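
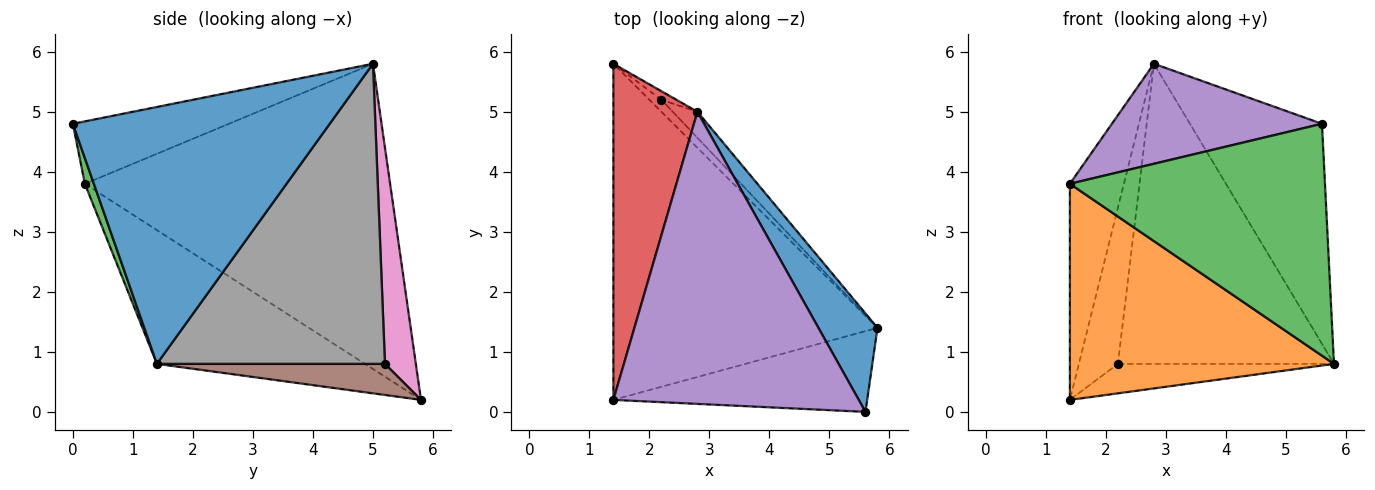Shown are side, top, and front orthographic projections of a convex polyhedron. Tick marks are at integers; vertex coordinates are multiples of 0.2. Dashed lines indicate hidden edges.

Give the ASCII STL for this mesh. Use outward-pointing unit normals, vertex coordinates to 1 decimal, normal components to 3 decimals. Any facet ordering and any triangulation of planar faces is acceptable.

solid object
 facet normal 0.871 0.448 0.200
  outer loop
   vertex 2.8 5.0 5.8
   vertex 5.6 0.0 4.8
   vertex 5.8 1.4 0.8
  endloop
 endfacet
 facet normal -0.392 -0.497 -0.774
  outer loop
   vertex 1.4 0.2 3.8
   vertex 1.4 5.8 0.2
   vertex 5.8 1.4 0.8
  endloop
 endfacet
 facet normal 0.033 -0.944 -0.329
  outer loop
   vertex 1.4 0.2 3.8
   vertex 5.8 1.4 0.8
   vertex 5.6 0.0 4.8
  endloop
 endfacet
 facet normal -0.950 0.168 0.262
  outer loop
   vertex 1.4 0.2 3.8
   vertex 2.8 5.0 5.8
   vertex 1.4 5.8 0.2
  endloop
 endfacet
 facet normal -0.234 -0.315 0.920
  outer loop
   vertex 1.4 0.2 3.8
   vertex 5.6 0.0 4.8
   vertex 2.8 5.0 5.8
  endloop
 endfacet
 facet normal 0.699 0.662 -0.270
  outer loop
   vertex 2.2 5.2 0.8
   vertex 5.8 1.4 0.8
   vertex 1.4 5.8 0.2
  endloop
 endfacet
 facet normal 0.620 0.783 -0.043
  outer loop
   vertex 2.2 5.2 0.8
   vertex 1.4 5.8 0.2
   vertex 2.8 5.0 5.8
  endloop
 endfacet
 facet normal 0.725 0.687 -0.059
  outer loop
   vertex 2.2 5.2 0.8
   vertex 2.8 5.0 5.8
   vertex 5.8 1.4 0.8
  endloop
 endfacet
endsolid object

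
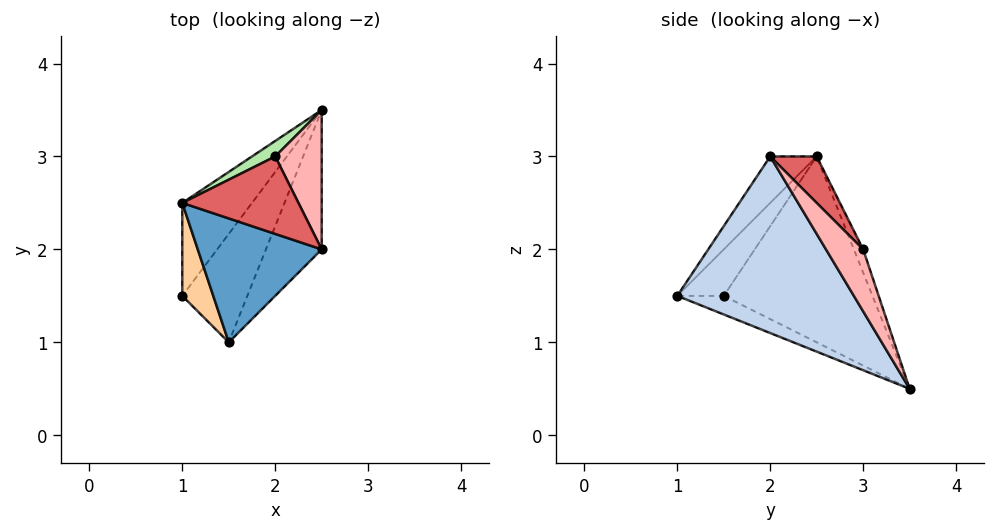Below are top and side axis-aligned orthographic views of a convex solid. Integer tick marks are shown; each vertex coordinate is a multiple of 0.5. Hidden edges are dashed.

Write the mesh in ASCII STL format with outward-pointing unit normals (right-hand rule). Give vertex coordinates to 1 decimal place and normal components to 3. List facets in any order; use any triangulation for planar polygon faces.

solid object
 facet normal -0.242 -0.725 0.645
  outer loop
   vertex 2.5 2.0 3.0
   vertex 1.0 2.5 3.0
   vertex 1.5 1.0 1.5
  endloop
 endfacet
 facet normal 0.852 -0.449 -0.269
  outer loop
   vertex 2.5 2.0 3.0
   vertex 1.5 1.0 1.5
   vertex 2.5 3.5 0.5
  endloop
 endfacet
 facet normal -0.828 0.466 -0.311
  outer loop
   vertex 1.0 1.5 1.5
   vertex 1.0 2.5 3.0
   vertex 2.5 3.5 0.5
  endloop
 endfacet
 facet normal -0.640 -0.640 0.426
  outer loop
   vertex 1.0 1.5 1.5
   vertex 1.5 1.0 1.5
   vertex 1.0 2.5 3.0
  endloop
 endfacet
 facet normal -0.265 -0.265 -0.927
  outer loop
   vertex 1.0 1.5 1.5
   vertex 2.5 3.5 0.5
   vertex 1.5 1.0 1.5
  endloop
 endfacet
 facet normal -0.236 0.943 0.236
  outer loop
   vertex 2.0 3.0 2.0
   vertex 2.5 3.5 0.5
   vertex 1.0 2.5 3.0
  endloop
 endfacet
 facet normal 0.248 0.744 0.620
  outer loop
   vertex 2.0 3.0 2.0
   vertex 1.0 2.5 3.0
   vertex 2.5 2.0 3.0
  endloop
 endfacet
 facet normal 0.566 0.707 0.424
  outer loop
   vertex 2.0 3.0 2.0
   vertex 2.5 2.0 3.0
   vertex 2.5 3.5 0.5
  endloop
 endfacet
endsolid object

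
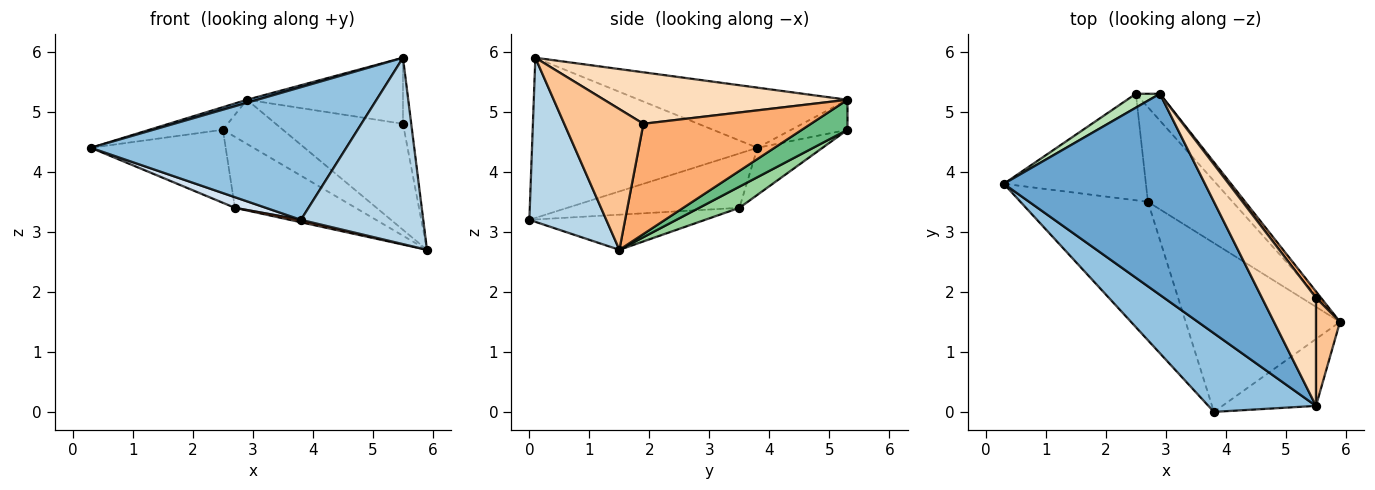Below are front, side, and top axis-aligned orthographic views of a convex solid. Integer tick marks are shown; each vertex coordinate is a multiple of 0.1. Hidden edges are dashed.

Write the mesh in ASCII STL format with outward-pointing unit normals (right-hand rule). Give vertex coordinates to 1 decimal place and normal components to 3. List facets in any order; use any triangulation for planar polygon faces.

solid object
 facet normal -0.287 -0.014 0.958
  outer loop
   vertex 5.5 0.1 5.9
   vertex 2.9 5.3 5.2
   vertex 0.3 3.8 4.4
  endloop
 endfacet
 facet normal -0.605 -0.685 0.406
  outer loop
   vertex 3.8 0.0 3.2
   vertex 5.5 0.1 5.9
   vertex 0.3 3.8 4.4
  endloop
 endfacet
 facet normal 0.509 -0.810 -0.291
  outer loop
   vertex 3.8 0.0 3.2
   vertex 5.9 1.5 2.7
   vertex 5.5 0.1 5.9
  endloop
 endfacet
 facet normal -0.391 -0.070 -0.918
  outer loop
   vertex 2.7 3.5 3.4
   vertex 3.8 0.0 3.2
   vertex 0.3 3.8 4.4
  endloop
 endfacet
 facet normal -0.222 -0.014 -0.975
  outer loop
   vertex 2.7 3.5 3.4
   vertex 5.9 1.5 2.7
   vertex 3.8 0.0 3.2
  endloop
 endfacet
 facet normal 0.796 0.604 0.036
  outer loop
   vertex 5.5 1.9 4.8
   vertex 5.9 1.5 2.7
   vertex 2.9 5.3 5.2
  endloop
 endfacet
 facet normal 0.981 0.102 0.167
  outer loop
   vertex 5.5 1.9 4.8
   vertex 5.5 0.1 5.9
   vertex 5.9 1.5 2.7
  endloop
 endfacet
 facet normal 0.631 0.405 0.662
  outer loop
   vertex 5.5 1.9 4.8
   vertex 2.9 5.3 5.2
   vertex 5.5 0.1 5.9
  endloop
 endfacet
 facet normal 0.545 0.717 -0.436
  outer loop
   vertex 2.5 5.3 4.7
   vertex 2.9 5.3 5.2
   vertex 5.9 1.5 2.7
  endloop
 endfacet
 facet normal 0.196 0.588 -0.784
  outer loop
   vertex 2.5 5.3 4.7
   vertex 5.9 1.5 2.7
   vertex 2.7 3.5 3.4
  endloop
 endfacet
 facet normal -0.547 0.714 0.437
  outer loop
   vertex 2.5 5.3 4.7
   vertex 0.3 3.8 4.4
   vertex 2.9 5.3 5.2
  endloop
 endfacet
 facet normal -0.263 0.545 -0.796
  outer loop
   vertex 2.5 5.3 4.7
   vertex 2.7 3.5 3.4
   vertex 0.3 3.8 4.4
  endloop
 endfacet
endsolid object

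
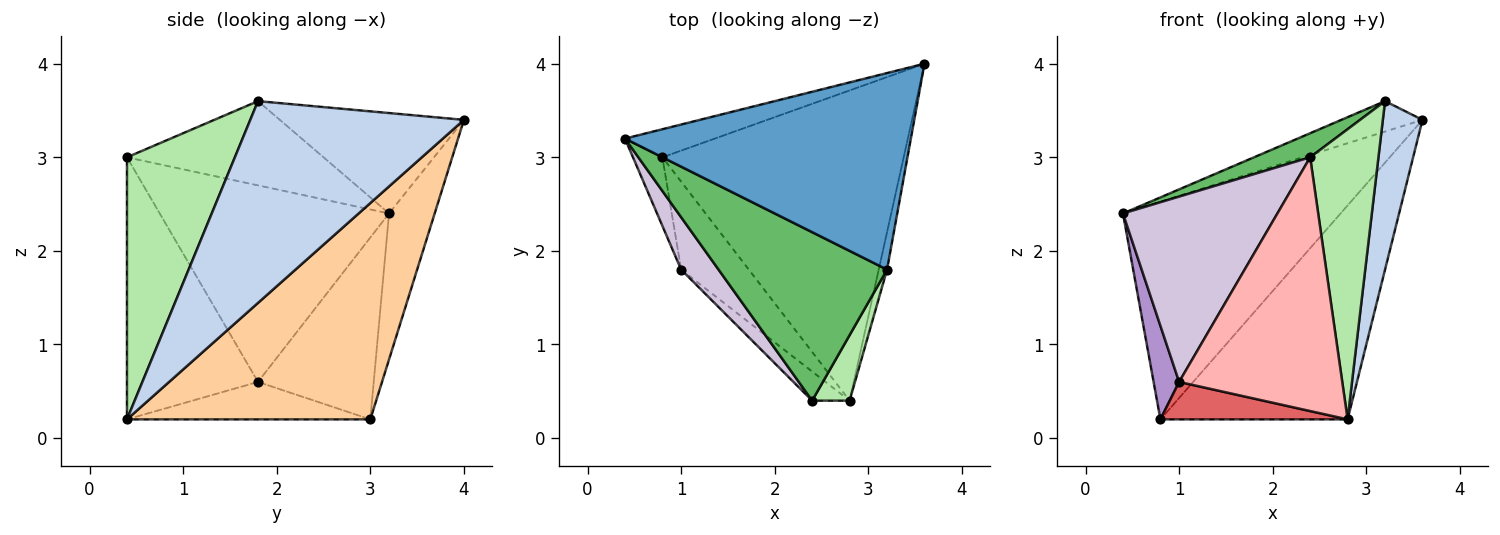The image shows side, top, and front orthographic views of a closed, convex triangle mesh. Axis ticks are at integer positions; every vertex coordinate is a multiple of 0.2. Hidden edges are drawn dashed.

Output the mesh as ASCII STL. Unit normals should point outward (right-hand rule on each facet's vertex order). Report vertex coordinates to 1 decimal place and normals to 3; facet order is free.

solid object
 facet normal -0.328 0.144 0.934
  outer loop
   vertex 3.2 1.8 3.6
   vertex 3.6 4.0 3.4
   vertex 0.4 3.2 2.4
  endloop
 endfacet
 facet normal 0.982 -0.182 -0.041
  outer loop
   vertex 3.2 1.8 3.6
   vertex 2.8 0.4 0.2
   vertex 3.6 4.0 3.4
  endloop
 endfacet
 facet normal -0.204 0.971 -0.125
  outer loop
   vertex 0.8 3.0 0.2
   vertex 0.4 3.2 2.4
   vertex 3.6 4.0 3.4
  endloop
 endfacet
 facet normal 0.594 0.457 -0.662
  outer loop
   vertex 0.8 3.0 0.2
   vertex 3.6 4.0 3.4
   vertex 2.8 0.4 0.2
  endloop
 endfacet
 facet normal -0.444 -0.127 0.887
  outer loop
   vertex 2.4 0.4 3.0
   vertex 3.2 1.8 3.6
   vertex 0.4 3.2 2.4
  endloop
 endfacet
 facet normal 0.839 -0.531 0.120
  outer loop
   vertex 2.4 0.4 3.0
   vertex 2.8 0.4 0.2
   vertex 3.2 1.8 3.6
  endloop
 endfacet
 facet normal -0.454 -0.349 -0.820
  outer loop
   vertex 1.0 1.8 0.6
   vertex 0.8 3.0 0.2
   vertex 2.8 0.4 0.2
  endloop
 endfacet
 facet normal -0.624 -0.777 -0.089
  outer loop
   vertex 1.0 1.8 0.6
   vertex 2.8 0.4 0.2
   vertex 2.4 0.4 3.0
  endloop
 endfacet
 facet normal -0.965 -0.213 -0.156
  outer loop
   vertex 1.0 1.8 0.6
   vertex 0.4 3.2 2.4
   vertex 0.8 3.0 0.2
  endloop
 endfacet
 facet normal -0.819 -0.552 0.156
  outer loop
   vertex 1.0 1.8 0.6
   vertex 2.4 0.4 3.0
   vertex 0.4 3.2 2.4
  endloop
 endfacet
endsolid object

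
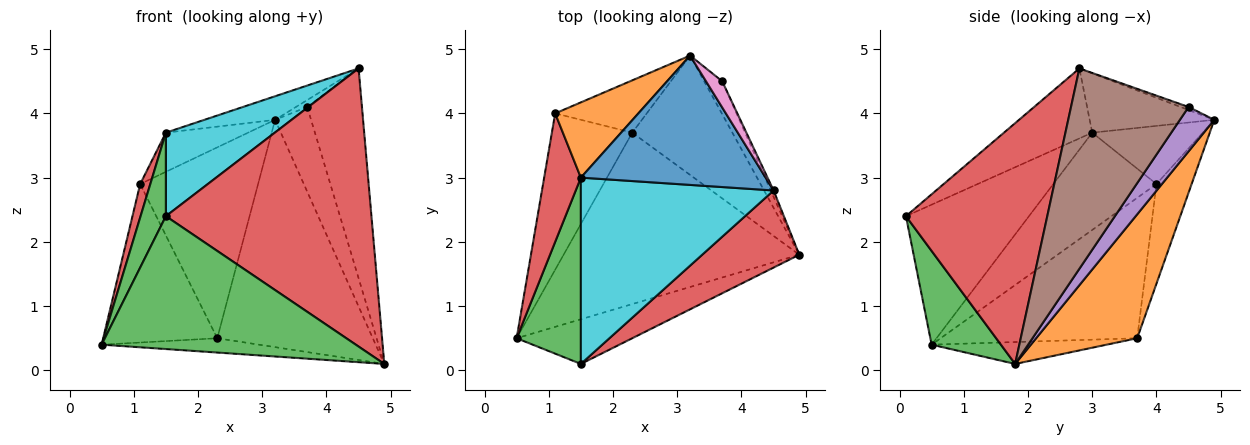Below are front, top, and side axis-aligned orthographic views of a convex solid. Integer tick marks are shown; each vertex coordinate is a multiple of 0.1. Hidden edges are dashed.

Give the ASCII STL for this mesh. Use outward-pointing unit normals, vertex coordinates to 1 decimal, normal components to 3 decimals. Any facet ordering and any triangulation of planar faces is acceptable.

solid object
 facet normal -0.092 0.083 -0.992
  outer loop
   vertex 2.3 3.7 0.5
   vertex 4.9 1.8 0.1
   vertex 0.5 0.5 0.4
  endloop
 endfacet
 facet normal 0.499 0.767 -0.403
  outer loop
   vertex 2.3 3.7 0.5
   vertex 3.2 4.9 3.9
   vertex 4.9 1.8 0.1
  endloop
 endfacet
 facet normal 0.250 -0.918 -0.309
  outer loop
   vertex 1.5 0.1 2.4
   vertex 0.5 0.5 0.4
   vertex 4.9 1.8 0.1
  endloop
 endfacet
 facet normal 0.552 -0.803 0.223
  outer loop
   vertex 1.5 0.1 2.4
   vertex 4.9 1.8 0.1
   vertex 4.5 2.8 4.7
  endloop
 endfacet
 facet normal 0.665 0.696 -0.270
  outer loop
   vertex 3.7 4.5 4.1
   vertex 4.9 1.8 0.1
   vertex 3.2 4.9 3.9
  endloop
 endfacet
 facet normal 0.906 0.422 -0.013
  outer loop
   vertex 3.7 4.5 4.1
   vertex 4.5 2.8 4.7
   vertex 4.9 1.8 0.1
  endloop
 endfacet
 facet normal -0.179 0.251 0.951
  outer loop
   vertex 3.7 4.5 4.1
   vertex 3.2 4.9 3.9
   vertex 4.5 2.8 4.7
  endloop
 endfacet
 facet normal -0.775 0.450 -0.444
  outer loop
   vertex 1.1 4.0 2.9
   vertex 2.3 3.7 0.5
   vertex 0.5 0.5 0.4
  endloop
 endfacet
 facet normal -0.276 0.927 -0.254
  outer loop
   vertex 1.1 4.0 2.9
   vertex 3.2 4.9 3.9
   vertex 2.3 3.7 0.5
  endloop
 endfacet
 facet normal -0.315 -0.388 0.866
  outer loop
   vertex 1.5 3.0 3.7
   vertex 1.5 0.1 2.4
   vertex 4.5 2.8 4.7
  endloop
 endfacet
 facet normal -0.301 0.171 0.938
  outer loop
   vertex 1.5 3.0 3.7
   vertex 4.5 2.8 4.7
   vertex 3.2 4.9 3.9
  endloop
 endfacet
 facet normal -0.527 0.392 0.754
  outer loop
   vertex 1.5 3.0 3.7
   vertex 3.2 4.9 3.9
   vertex 1.1 4.0 2.9
  endloop
 endfacet
 facet normal -0.893 -0.184 0.410
  outer loop
   vertex 1.5 3.0 3.7
   vertex 0.5 0.5 0.4
   vertex 1.5 0.1 2.4
  endloop
 endfacet
 facet normal -0.932 -0.091 0.352
  outer loop
   vertex 1.5 3.0 3.7
   vertex 1.1 4.0 2.9
   vertex 0.5 0.5 0.4
  endloop
 endfacet
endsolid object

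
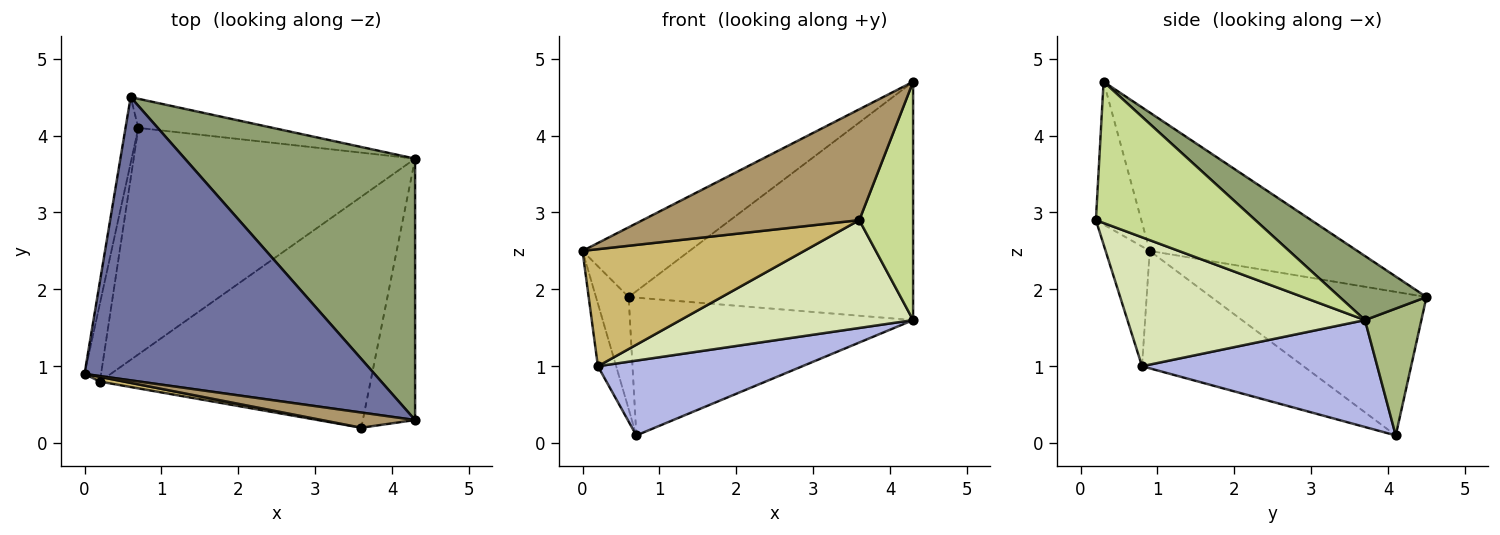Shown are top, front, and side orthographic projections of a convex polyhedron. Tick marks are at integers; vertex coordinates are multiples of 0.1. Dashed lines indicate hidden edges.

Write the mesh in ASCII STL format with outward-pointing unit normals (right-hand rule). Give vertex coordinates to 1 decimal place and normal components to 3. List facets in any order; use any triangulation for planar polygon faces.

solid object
 facet normal -0.420 0.217 0.881
  outer loop
   vertex 0.6 4.5 1.9
   vertex 0.0 0.9 2.5
   vertex 4.3 0.3 4.7
  endloop
 endfacet
 facet normal -0.985 0.149 -0.088
  outer loop
   vertex 0.7 4.1 0.1
   vertex 0.0 0.9 2.5
   vertex 0.6 4.5 1.9
  endloop
 endfacet
 facet normal -0.984 0.111 -0.139
  outer loop
   vertex 0.2 0.8 1.0
   vertex 0.0 0.9 2.5
   vertex 0.7 4.1 0.1
  endloop
 endfacet
 facet normal 0.339 -0.295 -0.893
  outer loop
   vertex 4.3 3.7 1.6
   vertex 0.2 0.8 1.0
   vertex 0.7 4.1 0.1
  endloop
 endfacet
 facet normal 0.201 0.660 0.724
  outer loop
   vertex 4.3 3.7 1.6
   vertex 0.6 4.5 1.9
   vertex 4.3 0.3 4.7
  endloop
 endfacet
 facet normal 0.191 0.960 -0.203
  outer loop
   vertex 4.3 3.7 1.6
   vertex 0.7 4.1 0.1
   vertex 0.6 4.5 1.9
  endloop
 endfacet
 facet normal 0.894 -0.302 -0.331
  outer loop
   vertex 3.6 0.2 2.9
   vertex 4.3 3.7 1.6
   vertex 4.3 0.3 4.7
  endloop
 endfacet
 facet normal 0.396 -0.388 -0.832
  outer loop
   vertex 3.6 0.2 2.9
   vertex 0.2 0.8 1.0
   vertex 4.3 3.7 1.6
  endloop
 endfacet
 facet normal -0.203 -0.970 0.133
  outer loop
   vertex 3.6 0.2 2.9
   vertex 4.3 0.3 4.7
   vertex 0.0 0.9 2.5
  endloop
 endfacet
 facet normal -0.195 -0.980 0.039
  outer loop
   vertex 3.6 0.2 2.9
   vertex 0.0 0.9 2.5
   vertex 0.2 0.8 1.0
  endloop
 endfacet
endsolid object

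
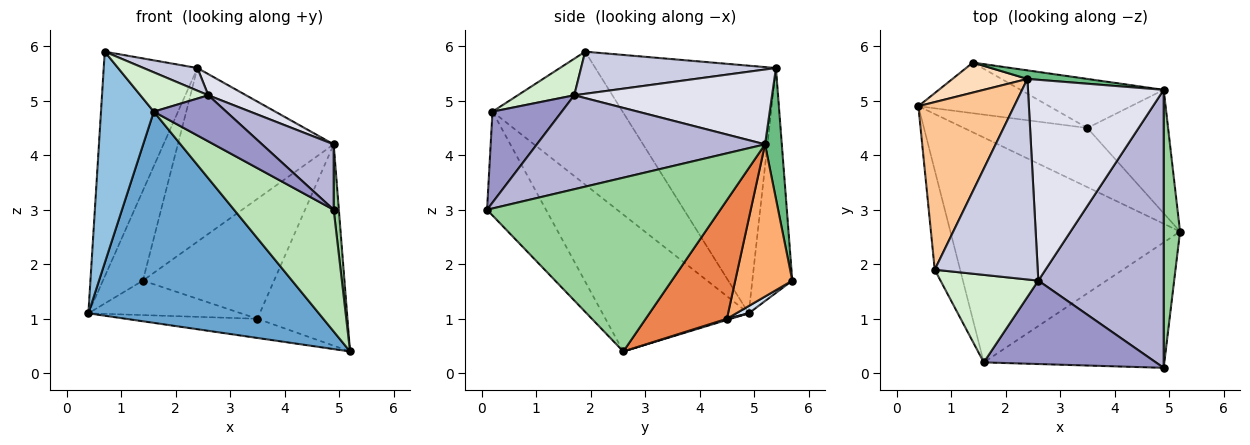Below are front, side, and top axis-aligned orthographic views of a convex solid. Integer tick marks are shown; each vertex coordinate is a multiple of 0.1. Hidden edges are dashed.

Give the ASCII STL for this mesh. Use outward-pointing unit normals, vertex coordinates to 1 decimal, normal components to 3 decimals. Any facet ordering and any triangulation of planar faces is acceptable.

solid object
 facet normal -0.398 -0.628 -0.669
  outer loop
   vertex 1.6 0.2 4.8
   vertex 0.4 4.9 1.1
   vertex 5.2 2.6 0.4
  endloop
 endfacet
 facet normal -0.912 -0.370 -0.174
  outer loop
   vertex 1.6 0.2 4.8
   vertex 0.7 1.9 5.9
   vertex 0.4 4.9 1.1
  endloop
 endfacet
 facet normal 0.009 0.309 -0.951
  outer loop
   vertex 3.5 4.5 1.0
   vertex 5.2 2.6 0.4
   vertex 0.4 4.9 1.1
  endloop
 endfacet
 facet normal 0.046 0.562 -0.826
  outer loop
   vertex 3.5 4.5 1.0
   vertex 0.4 4.9 1.1
   vertex 1.4 5.7 1.7
  endloop
 endfacet
 facet normal 0.609 0.676 -0.414
  outer loop
   vertex 3.5 4.5 1.0
   vertex 4.9 5.2 4.2
   vertex 5.2 2.6 0.4
  endloop
 endfacet
 facet normal 0.374 0.859 -0.351
  outer loop
   vertex 3.5 4.5 1.0
   vertex 1.4 5.7 1.7
   vertex 4.9 5.2 4.2
  endloop
 endfacet
 facet normal -0.840 0.436 0.325
  outer loop
   vertex 2.4 5.4 5.6
   vertex 0.4 4.9 1.1
   vertex 0.7 1.9 5.9
  endloop
 endfacet
 facet normal -0.688 0.688 0.229
  outer loop
   vertex 2.4 5.4 5.6
   vertex 1.4 5.7 1.7
   vertex 0.4 4.9 1.1
  endloop
 endfacet
 facet normal 0.107 0.993 0.049
  outer loop
   vertex 2.4 5.4 5.6
   vertex 4.9 5.2 4.2
   vertex 1.4 5.7 1.7
  endloop
 endfacet
 facet normal 0.995 -0.022 0.094
  outer loop
   vertex 4.9 0.1 3.0
   vertex 5.2 2.6 0.4
   vertex 4.9 5.2 4.2
  endloop
 endfacet
 facet normal -0.381 -0.644 -0.663
  outer loop
   vertex 4.9 0.1 3.0
   vertex 1.6 0.2 4.8
   vertex 5.2 2.6 0.4
  endloop
 endfacet
 facet normal 0.323 -0.388 0.863
  outer loop
   vertex 2.6 1.7 5.1
   vertex 0.7 1.9 5.9
   vertex 1.6 0.2 4.8
  endloop
 endfacet
 facet normal 0.420 -0.439 0.794
  outer loop
   vertex 2.6 1.7 5.1
   vertex 1.6 0.2 4.8
   vertex 4.9 0.1 3.0
  endloop
 endfacet
 facet normal 0.589 -0.185 0.786
  outer loop
   vertex 2.6 1.7 5.1
   vertex 4.9 0.1 3.0
   vertex 4.9 5.2 4.2
  endloop
 endfacet
 facet normal 0.377 -0.104 0.921
  outer loop
   vertex 2.6 1.7 5.1
   vertex 2.4 5.4 5.6
   vertex 0.7 1.9 5.9
  endloop
 endfacet
 facet normal 0.481 -0.092 0.872
  outer loop
   vertex 2.6 1.7 5.1
   vertex 4.9 5.2 4.2
   vertex 2.4 5.4 5.6
  endloop
 endfacet
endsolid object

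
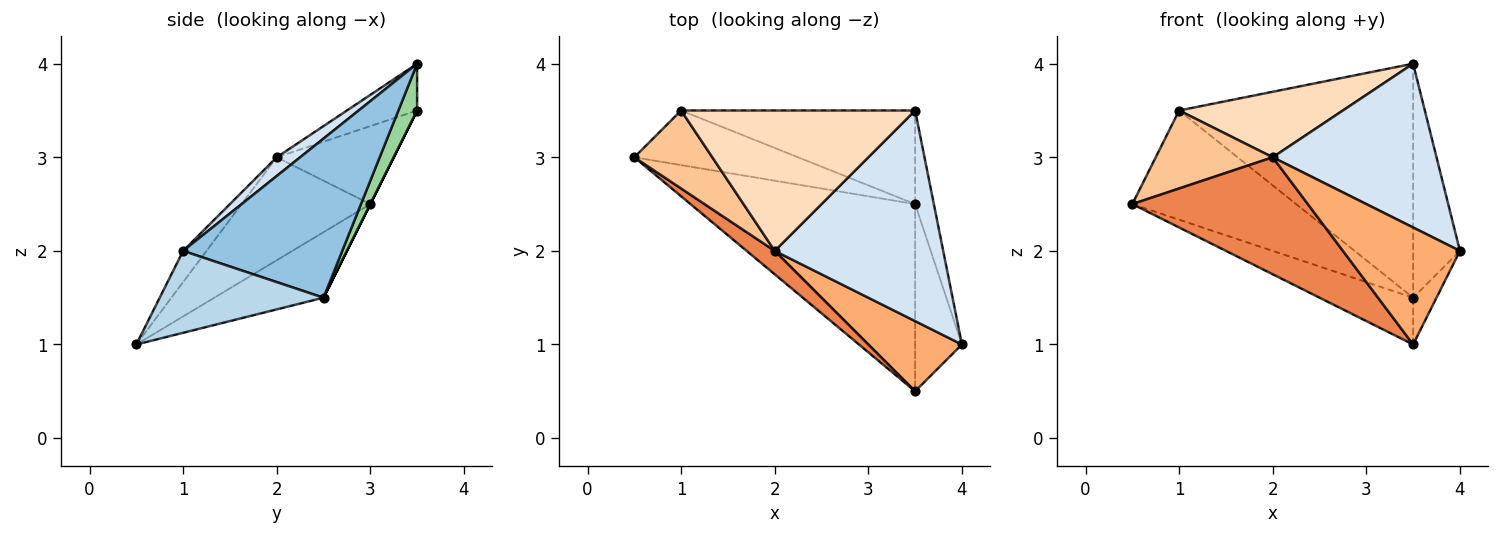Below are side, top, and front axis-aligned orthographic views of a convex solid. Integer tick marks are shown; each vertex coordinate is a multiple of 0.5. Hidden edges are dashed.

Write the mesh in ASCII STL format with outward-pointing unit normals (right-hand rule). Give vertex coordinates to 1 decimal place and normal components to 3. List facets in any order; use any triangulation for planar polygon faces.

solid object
 facet normal -0.272 0.233 -0.933
  outer loop
   vertex 3.5 2.5 1.5
   vertex 3.5 0.5 1.0
   vertex 0.5 3.0 2.5
  endloop
 endfacet
 facet normal 0.953 0.280 -0.112
  outer loop
   vertex 3.5 2.5 1.5
   vertex 3.5 3.5 4.0
   vertex 4.0 1.0 2.0
  endloop
 endfacet
 facet normal 0.862 0.123 -0.492
  outer loop
   vertex 3.5 2.5 1.5
   vertex 4.0 1.0 2.0
   vertex 3.5 0.5 1.0
  endloop
 endfacet
 facet normal 0.087 -0.612 0.786
  outer loop
   vertex 2.0 2.0 3.0
   vertex 4.0 1.0 2.0
   vertex 3.5 3.5 4.0
  endloop
 endfacet
 facet normal -0.584 -0.796 0.159
  outer loop
   vertex 2.0 2.0 3.0
   vertex 0.5 3.0 2.5
   vertex 3.5 0.5 1.0
  endloop
 endfacet
 facet normal -0.169 -0.845 0.507
  outer loop
   vertex 2.0 2.0 3.0
   vertex 3.5 0.5 1.0
   vertex 4.0 1.0 2.0
  endloop
 endfacet
 facet normal -0.577 -0.577 0.577
  outer loop
   vertex 1.0 3.5 3.5
   vertex 0.5 3.0 2.5
   vertex 2.0 2.0 3.0
  endloop
 endfacet
 facet normal -0.178 -0.416 0.892
  outer loop
   vertex 1.0 3.5 3.5
   vertex 2.0 2.0 3.0
   vertex 3.5 3.5 4.0
  endloop
 endfacet
 facet normal 0.000 0.894 -0.447
  outer loop
   vertex 1.0 3.5 3.5
   vertex 3.5 2.5 1.5
   vertex 0.5 3.0 2.5
  endloop
 endfacet
 facet normal 0.074 0.926 -0.370
  outer loop
   vertex 1.0 3.5 3.5
   vertex 3.5 3.5 4.0
   vertex 3.5 2.5 1.5
  endloop
 endfacet
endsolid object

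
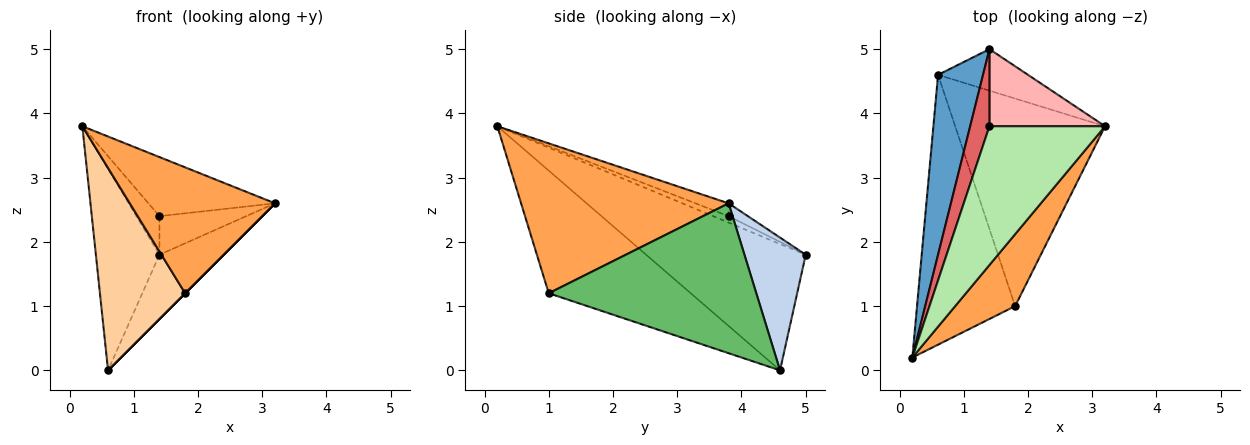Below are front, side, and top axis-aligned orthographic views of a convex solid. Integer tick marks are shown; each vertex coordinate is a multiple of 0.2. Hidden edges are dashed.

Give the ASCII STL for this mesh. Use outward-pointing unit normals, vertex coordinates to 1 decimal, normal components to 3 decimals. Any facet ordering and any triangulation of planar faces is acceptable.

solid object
 facet normal -0.882 0.351 0.314
  outer loop
   vertex 1.4 5.0 1.8
   vertex 0.6 4.6 0.0
   vertex 0.2 0.2 3.8
  endloop
 endfacet
 facet normal 0.625 0.655 -0.424
  outer loop
   vertex 1.4 5.0 1.8
   vertex 3.2 3.8 2.6
   vertex 0.6 4.6 0.0
  endloop
 endfacet
 facet normal 0.778 -0.545 0.311
  outer loop
   vertex 1.8 1.0 1.2
   vertex 3.2 3.8 2.6
   vertex 0.2 0.2 3.8
  endloop
 endfacet
 facet normal -0.707 -0.424 -0.566
  outer loop
   vertex 1.8 1.0 1.2
   vertex 0.2 0.2 3.8
   vertex 0.6 4.6 0.0
  endloop
 endfacet
 facet normal 0.707 0.000 -0.707
  outer loop
   vertex 1.8 1.0 1.2
   vertex 0.6 4.6 0.0
   vertex 3.2 3.8 2.6
  endloop
 endfacet
 facet normal -0.102 0.390 0.915
  outer loop
   vertex 1.4 3.8 2.4
   vertex 0.2 0.2 3.8
   vertex 3.2 3.8 2.6
  endloop
 endfacet
 facet normal -0.286 0.429 0.857
  outer loop
   vertex 1.4 3.8 2.4
   vertex 1.4 5.0 1.8
   vertex 0.2 0.2 3.8
  endloop
 endfacet
 facet normal -0.099 0.445 0.890
  outer loop
   vertex 1.4 3.8 2.4
   vertex 3.2 3.8 2.6
   vertex 1.4 5.0 1.8
  endloop
 endfacet
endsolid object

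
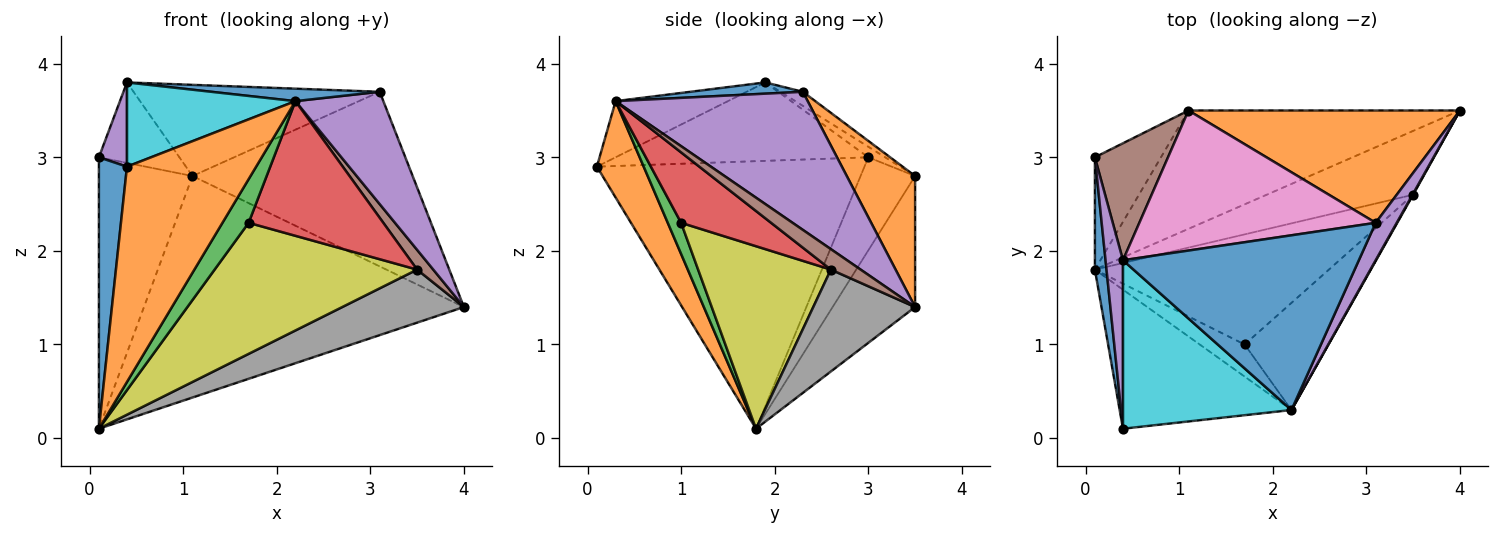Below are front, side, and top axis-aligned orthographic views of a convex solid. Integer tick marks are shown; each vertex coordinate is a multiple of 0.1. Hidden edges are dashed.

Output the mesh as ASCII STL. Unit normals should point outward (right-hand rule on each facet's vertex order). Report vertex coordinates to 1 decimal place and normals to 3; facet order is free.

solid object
 facet normal -0.994 -0.104 0.043
  outer loop
   vertex 0.1 1.8 0.1
   vertex 0.4 0.1 2.9
   vertex 0.1 3.0 3.0
  endloop
 endfacet
 facet normal 0.253 0.814 0.523
  outer loop
   vertex 1.1 3.5 2.8
   vertex 3.1 2.3 3.7
   vertex 4.0 3.5 1.4
  endloop
 endfacet
 facet normal -0.474 0.814 -0.337
  outer loop
   vertex 1.1 3.5 2.8
   vertex 0.1 1.8 0.1
   vertex 0.1 3.0 3.0
  endloop
 endfacet
 facet normal -0.222 0.860 -0.459
  outer loop
   vertex 1.1 3.5 2.8
   vertex 4.0 3.5 1.4
   vertex 0.1 1.8 0.1
  endloop
 endfacet
 facet normal -0.970 -0.108 0.216
  outer loop
   vertex 0.4 1.9 3.8
   vertex 0.1 3.0 3.0
   vertex 0.4 0.1 2.9
  endloop
 endfacet
 facet normal -0.118 0.563 0.818
  outer loop
   vertex 0.4 1.9 3.8
   vertex 1.1 3.5 2.8
   vertex 0.1 3.0 3.0
  endloop
 endfacet
 facet normal -0.050 0.545 0.837
  outer loop
   vertex 0.4 1.9 3.8
   vertex 3.1 2.3 3.7
   vertex 1.1 3.5 2.8
  endloop
 endfacet
 facet normal 0.472 -0.563 -0.678
  outer loop
   vertex 3.5 2.6 1.8
   vertex 0.1 1.8 0.1
   vertex 4.0 3.5 1.4
  endloop
 endfacet
 facet normal 0.449 -0.684 -0.575
  outer loop
   vertex 3.5 2.6 1.8
   vertex 1.7 1.0 2.3
   vertex 0.1 1.8 0.1
  endloop
 endfacet
 facet normal -0.286 -0.429 0.857
  outer loop
   vertex 2.2 0.3 3.6
   vertex 0.4 1.9 3.8
   vertex 0.4 0.1 2.9
  endloop
 endfacet
 facet normal 0.047 -0.071 0.996
  outer loop
   vertex 2.2 0.3 3.6
   vertex 3.1 2.3 3.7
   vertex 0.4 1.9 3.8
  endloop
 endfacet
 facet normal 0.291 -0.804 -0.519
  outer loop
   vertex 2.2 0.3 3.6
   vertex 0.4 0.1 2.9
   vertex 0.1 1.8 0.1
  endloop
 endfacet
 facet normal 0.380 -0.745 -0.548
  outer loop
   vertex 2.2 0.3 3.6
   vertex 0.1 1.8 0.1
   vertex 1.7 1.0 2.3
  endloop
 endfacet
 facet normal 0.463 -0.694 -0.552
  outer loop
   vertex 2.2 0.3 3.6
   vertex 1.7 1.0 2.3
   vertex 3.5 2.6 1.8
  endloop
 endfacet
 facet normal 0.901 -0.412 0.137
  outer loop
   vertex 2.2 0.3 3.6
   vertex 4.0 3.5 1.4
   vertex 3.1 2.3 3.7
  endloop
 endfacet
 facet normal 0.879 -0.477 0.025
  outer loop
   vertex 2.2 0.3 3.6
   vertex 3.5 2.6 1.8
   vertex 4.0 3.5 1.4
  endloop
 endfacet
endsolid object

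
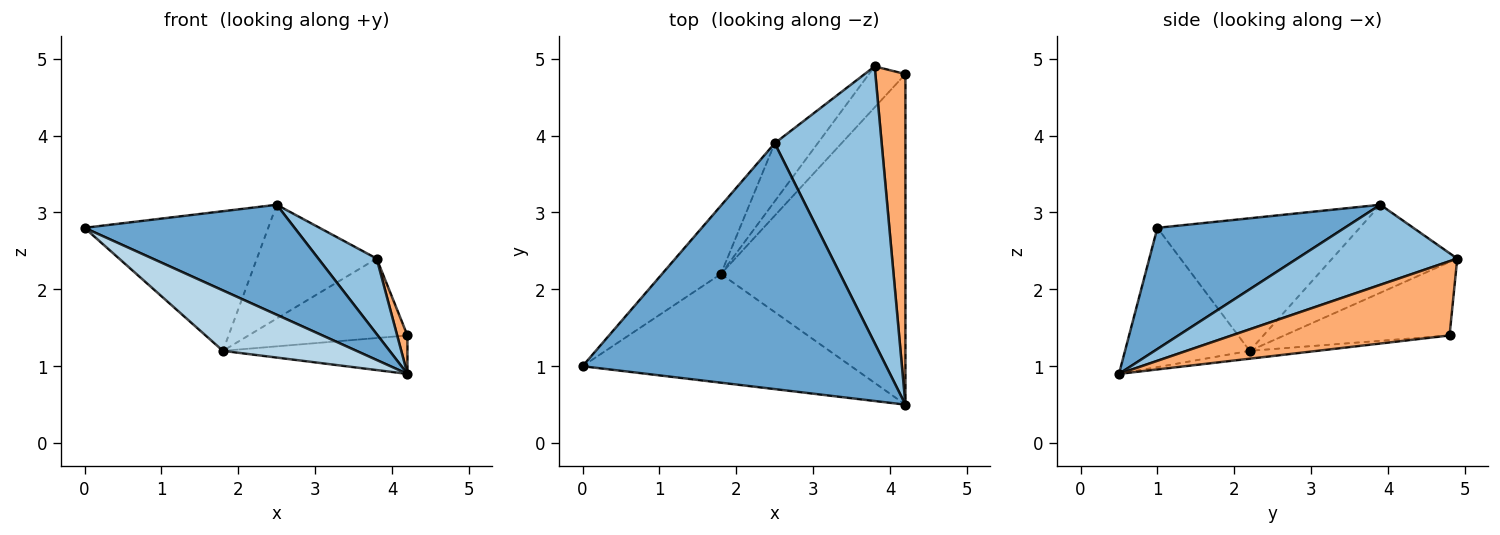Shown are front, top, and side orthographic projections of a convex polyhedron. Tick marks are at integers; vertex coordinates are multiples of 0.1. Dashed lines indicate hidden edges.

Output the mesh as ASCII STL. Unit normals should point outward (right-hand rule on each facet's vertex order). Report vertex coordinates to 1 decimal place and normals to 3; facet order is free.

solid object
 facet normal 0.342 -0.384 0.858
  outer loop
   vertex 2.5 3.9 3.1
   vertex 0.0 1.0 2.8
   vertex 4.2 0.5 0.9
  endloop
 endfacet
 facet normal 0.585 -0.213 0.782
  outer loop
   vertex 2.5 3.9 3.1
   vertex 4.2 0.5 0.9
   vertex 3.8 4.9 2.4
  endloop
 endfacet
 facet normal -0.413 -0.442 -0.796
  outer loop
   vertex 1.8 2.2 1.2
   vertex 4.2 0.5 0.9
   vertex 0.0 1.0 2.8
  endloop
 endfacet
 facet normal -0.703 0.639 -0.312
  outer loop
   vertex 1.8 2.2 1.2
   vertex 0.0 1.0 2.8
   vertex 2.5 3.9 3.1
  endloop
 endfacet
 facet normal -0.681 0.652 -0.333
  outer loop
   vertex 1.8 2.2 1.2
   vertex 2.5 3.9 3.1
   vertex 3.8 4.9 2.4
  endloop
 endfacet
 facet normal 0.926 -0.044 0.375
  outer loop
   vertex 4.2 4.8 1.4
   vertex 3.8 4.9 2.4
   vertex 4.2 0.5 0.9
  endloop
 endfacet
 facet normal -0.042 0.115 -0.992
  outer loop
   vertex 4.2 4.8 1.4
   vertex 4.2 0.5 0.9
   vertex 1.8 2.2 1.2
  endloop
 endfacet
 facet normal -0.679 0.653 -0.337
  outer loop
   vertex 4.2 4.8 1.4
   vertex 1.8 2.2 1.2
   vertex 3.8 4.9 2.4
  endloop
 endfacet
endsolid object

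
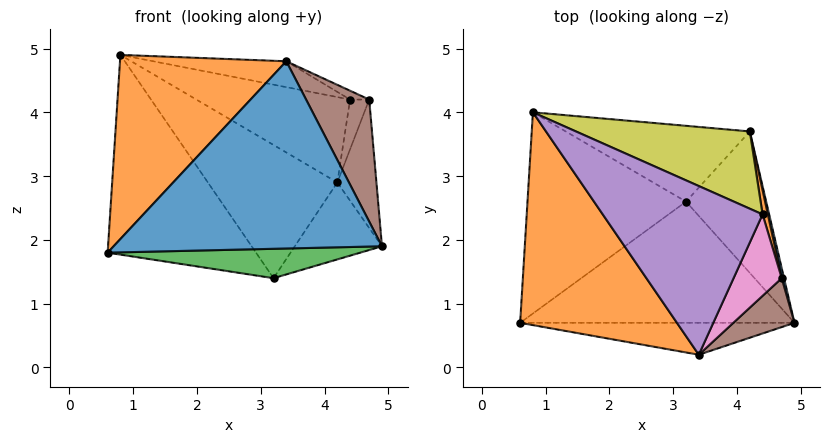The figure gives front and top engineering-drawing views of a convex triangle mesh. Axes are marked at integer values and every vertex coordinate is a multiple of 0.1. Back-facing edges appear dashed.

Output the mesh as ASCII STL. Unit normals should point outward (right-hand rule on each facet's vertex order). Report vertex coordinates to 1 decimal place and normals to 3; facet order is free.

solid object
 facet normal 0.004 -0.986 -0.168
  outer loop
   vertex 3.4 0.2 4.8
   vertex 0.6 0.7 1.8
   vertex 4.9 0.7 1.9
  endloop
 endfacet
 facet normal -0.680 -0.480 0.555
  outer loop
   vertex 3.4 0.2 4.8
   vertex 0.8 4.0 4.9
   vertex 0.6 0.7 1.8
  endloop
 endfacet
 facet normal 0.023 -0.235 -0.972
  outer loop
   vertex 3.2 2.6 1.4
   vertex 4.9 0.7 1.9
   vertex 0.6 0.7 1.8
  endloop
 endfacet
 facet normal -0.529 0.598 -0.602
  outer loop
   vertex 3.2 2.6 1.4
   vertex 0.6 0.7 1.8
   vertex 0.8 4.0 4.9
  endloop
 endfacet
 facet normal 0.251 0.147 0.957
  outer loop
   vertex 4.4 2.4 4.2
   vertex 0.8 4.0 4.9
   vertex 3.4 0.2 4.8
  endloop
 endfacet
 facet normal 0.717 -0.647 0.259
  outer loop
   vertex 4.7 1.4 4.2
   vertex 3.4 0.2 4.8
   vertex 4.9 0.7 1.9
  endloop
 endfacet
 facet normal 0.338 0.101 0.936
  outer loop
   vertex 4.7 1.4 4.2
   vertex 4.4 2.4 4.2
   vertex 3.4 0.2 4.8
  endloop
 endfacet
 facet normal -0.209 0.850 -0.484
  outer loop
   vertex 4.2 3.7 2.9
   vertex 3.2 2.6 1.4
   vertex 0.8 4.0 4.9
  endloop
 endfacet
 facet normal 0.418 0.674 0.609
  outer loop
   vertex 4.2 3.7 2.9
   vertex 0.8 4.0 4.9
   vertex 4.4 2.4 4.2
  endloop
 endfacet
 facet normal 0.621 0.374 -0.689
  outer loop
   vertex 4.2 3.7 2.9
   vertex 4.9 0.7 1.9
   vertex 3.2 2.6 1.4
  endloop
 endfacet
 facet normal 0.975 0.222 0.017
  outer loop
   vertex 4.2 3.7 2.9
   vertex 4.7 1.4 4.2
   vertex 4.9 0.7 1.9
  endloop
 endfacet
 facet normal 0.949 0.285 0.139
  outer loop
   vertex 4.2 3.7 2.9
   vertex 4.4 2.4 4.2
   vertex 4.7 1.4 4.2
  endloop
 endfacet
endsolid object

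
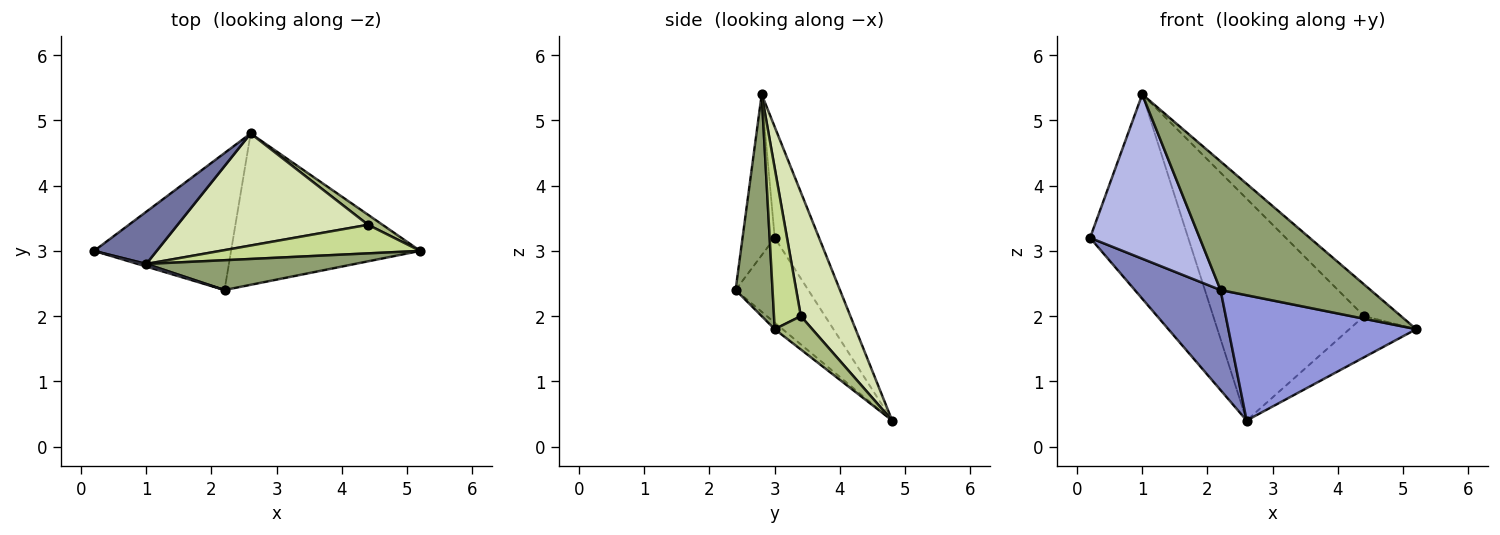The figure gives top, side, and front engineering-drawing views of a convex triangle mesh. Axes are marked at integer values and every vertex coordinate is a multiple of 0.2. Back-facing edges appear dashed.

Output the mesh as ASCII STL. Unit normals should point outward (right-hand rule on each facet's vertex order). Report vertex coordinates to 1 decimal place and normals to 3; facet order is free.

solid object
 facet normal -0.401 0.887 0.227
  outer loop
   vertex 1.0 2.8 5.4
   vertex 2.6 4.8 0.4
   vertex 0.2 3.0 3.2
  endloop
 endfacet
 facet normal -0.447 -0.527 -0.722
  outer loop
   vertex 2.2 2.4 2.4
   vertex 0.2 3.0 3.2
   vertex 2.6 4.8 0.4
  endloop
 endfacet
 facet normal -0.027 -0.637 -0.770
  outer loop
   vertex 2.2 2.4 2.4
   vertex 2.6 4.8 0.4
   vertex 5.2 3.0 1.8
  endloop
 endfacet
 facet normal -0.282 -0.959 0.015
  outer loop
   vertex 2.2 2.4 2.4
   vertex 1.0 2.8 5.4
   vertex 0.2 3.0 3.2
  endloop
 endfacet
 facet normal 0.233 -0.947 0.220
  outer loop
   vertex 2.2 2.4 2.4
   vertex 5.2 3.0 1.8
   vertex 1.0 2.8 5.4
  endloop
 endfacet
 facet normal 0.479 0.853 0.208
  outer loop
   vertex 4.4 3.4 2.0
   vertex 5.2 3.0 1.8
   vertex 2.6 4.8 0.4
  endloop
 endfacet
 facet normal 0.474 0.654 0.590
  outer loop
   vertex 4.4 3.4 2.0
   vertex 1.0 2.8 5.4
   vertex 5.2 3.0 1.8
  endloop
 endfacet
 facet normal 0.282 0.856 0.433
  outer loop
   vertex 4.4 3.4 2.0
   vertex 2.6 4.8 0.4
   vertex 1.0 2.8 5.4
  endloop
 endfacet
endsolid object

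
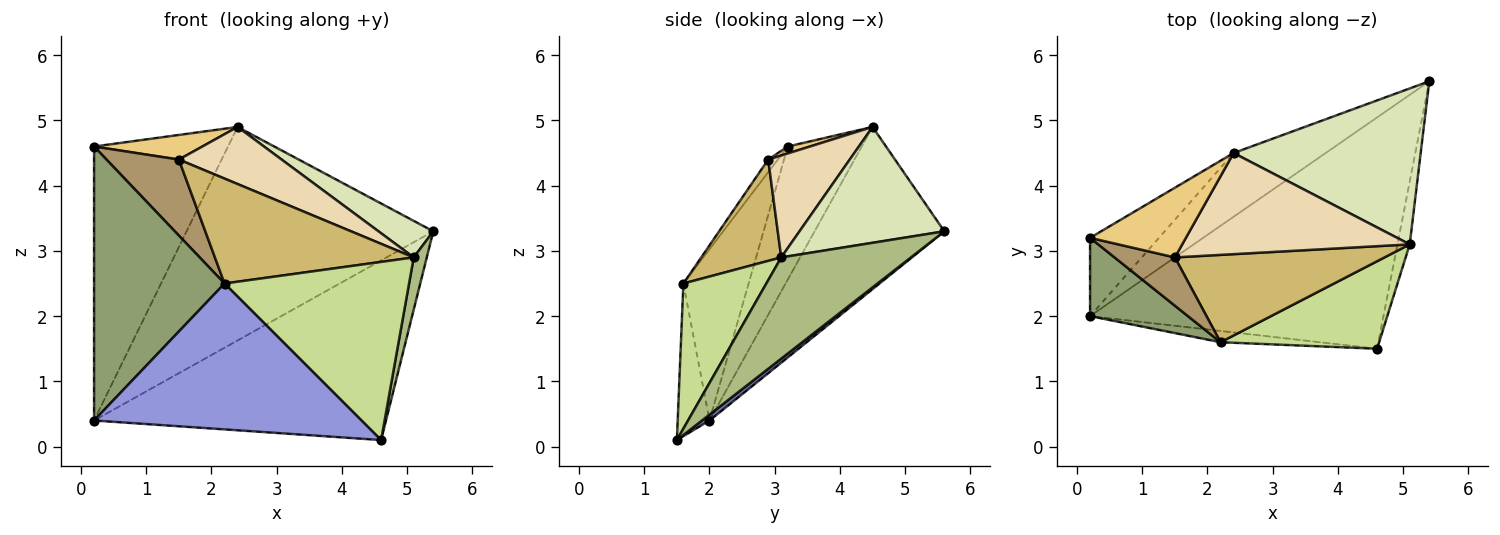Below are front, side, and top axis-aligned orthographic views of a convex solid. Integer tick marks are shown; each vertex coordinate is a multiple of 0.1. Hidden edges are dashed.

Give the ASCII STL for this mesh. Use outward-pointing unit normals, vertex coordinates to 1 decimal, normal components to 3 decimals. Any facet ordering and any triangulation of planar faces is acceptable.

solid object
 facet normal 0.016 0.613 -0.790
  outer loop
   vertex 4.6 1.5 0.1
   vertex 0.2 2.0 0.4
   vertex 5.4 5.6 3.3
  endloop
 endfacet
 facet normal -0.450 0.856 -0.255
  outer loop
   vertex 2.4 4.5 4.9
   vertex 5.4 5.6 3.3
   vertex 0.2 2.0 0.4
  endloop
 endfacet
 facet normal -0.118 -0.990 -0.076
  outer loop
   vertex 2.2 1.6 2.5
   vertex 0.2 2.0 0.4
   vertex 4.6 1.5 0.1
  endloop
 endfacet
 facet normal -0.469 0.849 -0.243
  outer loop
   vertex 0.2 3.2 4.6
   vertex 2.4 4.5 4.9
   vertex 0.2 2.0 0.4
  endloop
 endfacet
 facet normal -0.433 -0.867 0.248
  outer loop
   vertex 0.2 3.2 4.6
   vertex 0.2 2.0 0.4
   vertex 2.2 1.6 2.5
  endloop
 endfacet
 facet normal 0.988 -0.099 -0.120
  outer loop
   vertex 5.1 3.1 2.9
   vertex 4.6 1.5 0.1
   vertex 5.4 5.6 3.3
  endloop
 endfacet
 facet normal 0.374 -0.832 0.409
  outer loop
   vertex 5.1 3.1 2.9
   vertex 2.2 1.6 2.5
   vertex 4.6 1.5 0.1
  endloop
 endfacet
 facet normal 0.516 -0.195 0.834
  outer loop
   vertex 5.1 3.1 2.9
   vertex 5.4 5.6 3.3
   vertex 2.4 4.5 4.9
  endloop
 endfacet
 facet normal -0.112 -0.839 0.533
  outer loop
   vertex 1.5 2.9 4.4
   vertex 0.2 3.2 4.6
   vertex 2.2 1.6 2.5
  endloop
 endfacet
 facet normal 0.295 -0.734 0.611
  outer loop
   vertex 1.5 2.9 4.4
   vertex 2.2 1.6 2.5
   vertex 5.1 3.1 2.9
  endloop
 endfacet
 facet normal 0.068 -0.332 0.941
  outer loop
   vertex 1.5 2.9 4.4
   vertex 2.4 4.5 4.9
   vertex 0.2 3.2 4.6
  endloop
 endfacet
 facet normal 0.363 -0.458 0.811
  outer loop
   vertex 1.5 2.9 4.4
   vertex 5.1 3.1 2.9
   vertex 2.4 4.5 4.9
  endloop
 endfacet
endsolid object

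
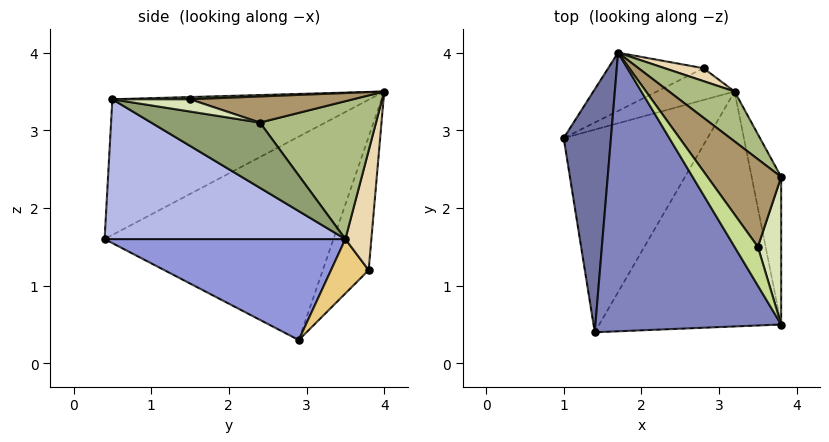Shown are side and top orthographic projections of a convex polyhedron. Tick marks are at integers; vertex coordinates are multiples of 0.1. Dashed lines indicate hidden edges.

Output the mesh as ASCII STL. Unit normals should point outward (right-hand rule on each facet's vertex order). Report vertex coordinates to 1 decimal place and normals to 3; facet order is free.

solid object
 facet normal -0.973 -0.038 0.226
  outer loop
   vertex 1.7 4.0 3.5
   vertex 1.0 2.9 0.3
   vertex 1.4 0.4 1.6
  endloop
 endfacet
 facet normal -0.552 -0.353 0.756
  outer loop
   vertex 1.7 4.0 3.5
   vertex 1.4 0.4 1.6
   vertex 3.8 0.5 3.4
  endloop
 endfacet
 facet normal 0.545 -0.316 -0.776
  outer loop
   vertex 3.2 3.5 1.6
   vertex 1.4 0.4 1.6
   vertex 1.0 2.9 0.3
  endloop
 endfacet
 facet normal 0.574 -0.334 -0.747
  outer loop
   vertex 3.2 3.5 1.6
   vertex 3.8 0.5 3.4
   vertex 1.4 0.4 1.6
  endloop
 endfacet
 facet normal 0.909 -0.065 -0.411
  outer loop
   vertex 3.2 3.5 1.6
   vertex 3.8 2.4 3.1
   vertex 3.8 0.5 3.4
  endloop
 endfacet
 facet normal 0.614 0.733 0.292
  outer loop
   vertex 3.2 3.5 1.6
   vertex 1.7 4.0 3.5
   vertex 3.8 2.4 3.1
  endloop
 endfacet
 facet normal 0.095 0.028 0.995
  outer loop
   vertex 3.5 1.5 3.4
   vertex 1.7 4.0 3.5
   vertex 3.8 0.5 3.4
  endloop
 endfacet
 facet normal 0.461 0.138 0.876
  outer loop
   vertex 3.5 1.5 3.4
   vertex 3.8 0.5 3.4
   vertex 3.8 2.4 3.1
  endloop
 endfacet
 facet normal 0.327 0.199 0.924
  outer loop
   vertex 3.5 1.5 3.4
   vertex 3.8 2.4 3.1
   vertex 1.7 4.0 3.5
  endloop
 endfacet
 facet normal -0.336 0.911 -0.240
  outer loop
   vertex 2.8 3.8 1.2
   vertex 1.0 2.9 0.3
   vertex 1.7 4.0 3.5
  endloop
 endfacet
 facet normal 0.545 -0.311 -0.778
  outer loop
   vertex 2.8 3.8 1.2
   vertex 3.2 3.5 1.6
   vertex 1.0 2.9 0.3
  endloop
 endfacet
 facet normal 0.487 0.859 0.158
  outer loop
   vertex 2.8 3.8 1.2
   vertex 1.7 4.0 3.5
   vertex 3.2 3.5 1.6
  endloop
 endfacet
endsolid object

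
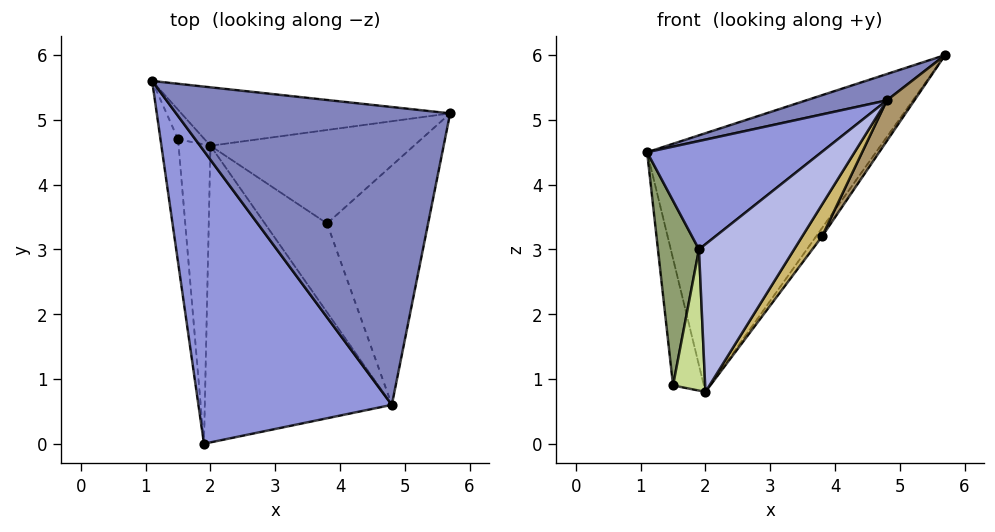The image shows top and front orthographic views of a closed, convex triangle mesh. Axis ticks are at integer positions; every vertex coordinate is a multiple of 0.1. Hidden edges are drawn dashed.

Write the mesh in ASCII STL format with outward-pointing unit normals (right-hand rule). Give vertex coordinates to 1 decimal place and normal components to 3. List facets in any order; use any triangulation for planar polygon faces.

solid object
 facet normal 0.175 0.960 -0.217
  outer loop
   vertex 2.0 4.6 0.8
   vertex 1.1 5.6 4.5
   vertex 5.7 5.1 6.0
  endloop
 endfacet
 facet normal -0.317 -0.084 0.945
  outer loop
   vertex 4.8 0.6 5.3
   vertex 5.7 5.1 6.0
   vertex 1.1 5.6 4.5
  endloop
 endfacet
 facet normal -0.558 -0.288 0.778
  outer loop
   vertex 4.8 0.6 5.3
   vertex 1.1 5.6 4.5
   vertex 1.9 0.0 3.0
  endloop
 endfacet
 facet normal 0.626 -0.348 -0.698
  outer loop
   vertex 4.8 0.6 5.3
   vertex 1.9 0.0 3.0
   vertex 2.0 4.6 0.8
  endloop
 endfacet
 facet normal -0.990 -0.120 -0.080
  outer loop
   vertex 1.5 4.7 0.9
   vertex 1.9 0.0 3.0
   vertex 1.1 5.6 4.5
  endloop
 endfacet
 facet normal 0.148 0.963 -0.224
  outer loop
   vertex 1.5 4.7 0.9
   vertex 1.1 5.6 4.5
   vertex 2.0 4.6 0.8
  endloop
 endfacet
 facet normal -0.257 -0.412 -0.874
  outer loop
   vertex 1.5 4.7 0.9
   vertex 2.0 4.6 0.8
   vertex 1.9 0.0 3.0
  endloop
 endfacet
 facet normal 0.811 0.052 -0.582
  outer loop
   vertex 3.8 3.4 3.2
   vertex 2.0 4.6 0.8
   vertex 5.7 5.1 6.0
  endloop
 endfacet
 facet normal 0.848 -0.088 -0.522
  outer loop
   vertex 3.8 3.4 3.2
   vertex 5.7 5.1 6.0
   vertex 4.8 0.6 5.3
  endloop
 endfacet
 facet normal 0.717 -0.236 -0.656
  outer loop
   vertex 3.8 3.4 3.2
   vertex 4.8 0.6 5.3
   vertex 2.0 4.6 0.8
  endloop
 endfacet
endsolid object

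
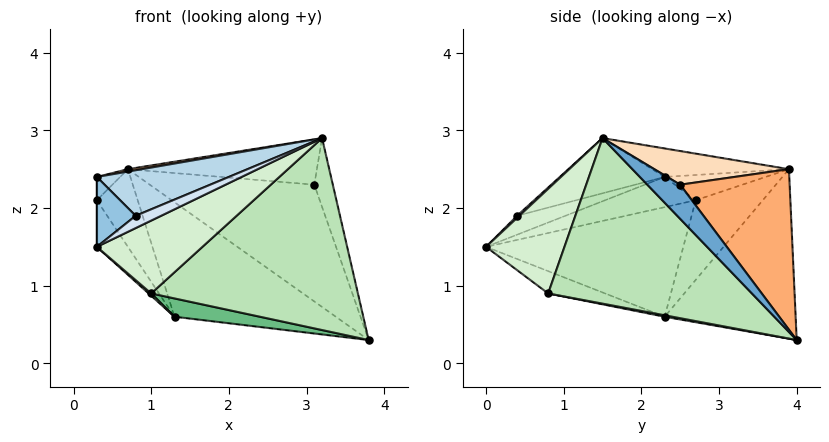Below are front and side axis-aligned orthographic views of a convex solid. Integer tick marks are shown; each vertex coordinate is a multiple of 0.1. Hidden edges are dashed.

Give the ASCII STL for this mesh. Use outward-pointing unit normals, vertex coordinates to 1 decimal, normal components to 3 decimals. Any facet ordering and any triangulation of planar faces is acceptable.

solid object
 facet normal 0.723 0.407 0.558
  outer loop
   vertex 3.1 2.5 2.3
   vertex 3.2 1.5 2.9
   vertex 3.8 4.0 0.3
  endloop
 endfacet
 facet normal -0.413 -0.332 0.848
  outer loop
   vertex 0.8 0.4 1.9
   vertex 0.3 2.3 2.4
   vertex 0.3 0.0 1.5
  endloop
 endfacet
 facet normal -0.243 -0.306 0.920
  outer loop
   vertex 0.8 0.4 1.9
   vertex 3.2 1.5 2.9
   vertex 0.3 2.3 2.4
  endloop
 endfacet
 facet normal 0.065 -0.745 0.664
  outer loop
   vertex 0.8 0.4 1.9
   vertex 0.3 0.0 1.5
   vertex 3.2 1.5 2.9
  endloop
 endfacet
 facet normal -0.480 0.591 -0.649
  outer loop
   vertex 0.7 3.9 2.5
   vertex 3.8 4.0 0.3
   vertex 1.3 2.3 0.6
  endloop
 endfacet
 facet normal 0.429 0.644 0.633
  outer loop
   vertex 0.7 3.9 2.5
   vertex 3.1 2.5 2.3
   vertex 3.8 4.0 0.3
  endloop
 endfacet
 facet normal -0.175 -0.018 0.984
  outer loop
   vertex 0.7 3.9 2.5
   vertex 0.3 2.3 2.4
   vertex 3.2 1.5 2.9
  endloop
 endfacet
 facet normal 0.361 0.506 0.783
  outer loop
   vertex 0.7 3.9 2.5
   vertex 3.2 1.5 2.9
   vertex 3.1 2.5 2.3
  endloop
 endfacet
 facet normal 0.018 -0.200 -0.980
  outer loop
   vertex 1.0 0.8 0.9
   vertex 1.3 2.3 0.6
   vertex 3.8 4.0 0.3
  endloop
 endfacet
 facet normal -0.631 -0.029 -0.775
  outer loop
   vertex 1.0 0.8 0.9
   vertex 0.3 0.0 1.5
   vertex 1.3 2.3 0.6
  endloop
 endfacet
 facet normal 0.622 -0.631 -0.463
  outer loop
   vertex 1.0 0.8 0.9
   vertex 3.8 4.0 0.3
   vertex 3.2 1.5 2.9
  endloop
 endfacet
 facet normal 0.558 -0.752 -0.351
  outer loop
   vertex 1.0 0.8 0.9
   vertex 3.2 1.5 2.9
   vertex 0.3 0.0 1.5
  endloop
 endfacet
 facet normal -0.933 0.215 0.287
  outer loop
   vertex 0.3 2.7 2.1
   vertex 0.3 2.3 2.4
   vertex 0.7 3.9 2.5
  endloop
 endfacet
 facet normal -0.697 0.425 -0.578
  outer loop
   vertex 0.3 2.7 2.1
   vertex 0.7 3.9 2.5
   vertex 1.3 2.3 0.6
  endloop
 endfacet
 facet normal -1.000 0.000 0.000
  outer loop
   vertex 0.3 2.7 2.1
   vertex 0.3 0.0 1.5
   vertex 0.3 2.3 2.4
  endloop
 endfacet
 facet normal -0.809 0.127 -0.573
  outer loop
   vertex 0.3 2.7 2.1
   vertex 1.3 2.3 0.6
   vertex 0.3 0.0 1.5
  endloop
 endfacet
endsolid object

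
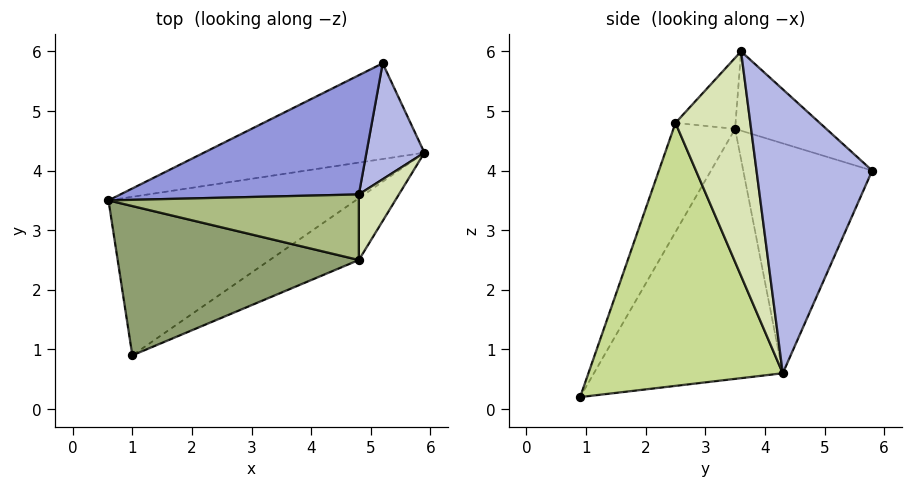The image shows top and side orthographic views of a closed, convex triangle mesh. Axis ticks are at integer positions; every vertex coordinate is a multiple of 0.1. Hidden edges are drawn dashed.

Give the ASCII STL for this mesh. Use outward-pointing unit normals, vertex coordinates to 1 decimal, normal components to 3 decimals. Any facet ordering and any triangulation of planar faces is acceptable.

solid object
 facet normal -0.477 0.742 -0.471
  outer loop
   vertex 1.0 0.9 0.2
   vertex 0.6 3.5 4.7
   vertex 5.9 4.3 0.6
  endloop
 endfacet
 facet normal -0.455 0.777 -0.436
  outer loop
   vertex 5.2 5.8 4.0
   vertex 5.9 4.3 0.6
   vertex 0.6 3.5 4.7
  endloop
 endfacet
 facet normal -0.232 0.677 0.698
  outer loop
   vertex 5.2 5.8 4.0
   vertex 0.6 3.5 4.7
   vertex 4.8 3.6 6.0
  endloop
 endfacet
 facet normal 0.980 0.004 0.200
  outer loop
   vertex 5.2 5.8 4.0
   vertex 4.8 3.6 6.0
   vertex 5.9 4.3 0.6
  endloop
 endfacet
 facet normal -0.215 -0.854 0.474
  outer loop
   vertex 4.8 2.5 4.8
   vertex 0.6 3.5 4.7
   vertex 1.0 0.9 0.2
  endloop
 endfacet
 facet normal -0.188 -0.724 0.664
  outer loop
   vertex 4.8 2.5 4.8
   vertex 4.8 3.6 6.0
   vertex 0.6 3.5 4.7
  endloop
 endfacet
 facet normal 0.570 -0.799 -0.193
  outer loop
   vertex 4.8 2.5 4.8
   vertex 1.0 0.9 0.2
   vertex 5.9 4.3 0.6
  endloop
 endfacet
 facet normal 0.967 -0.188 0.173
  outer loop
   vertex 4.8 2.5 4.8
   vertex 5.9 4.3 0.6
   vertex 4.8 3.6 6.0
  endloop
 endfacet
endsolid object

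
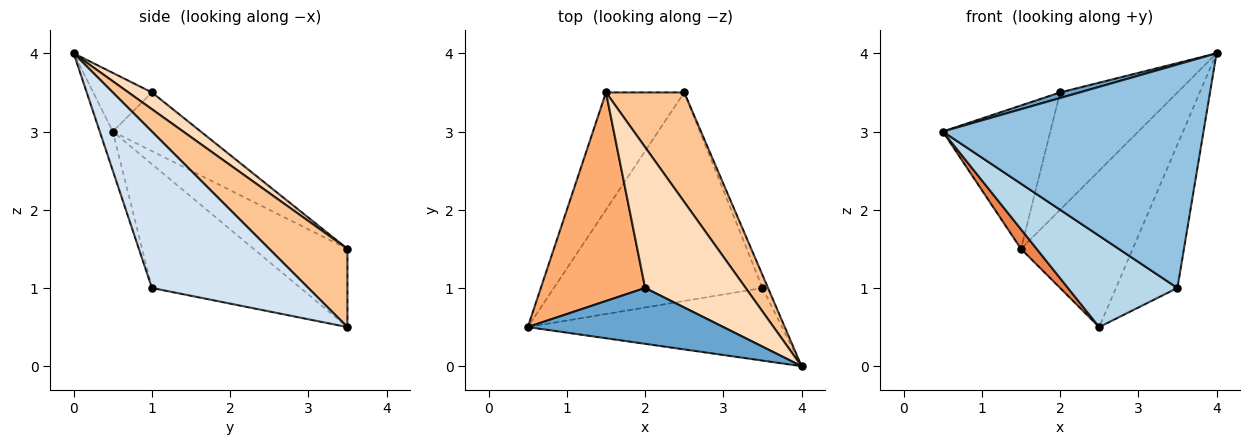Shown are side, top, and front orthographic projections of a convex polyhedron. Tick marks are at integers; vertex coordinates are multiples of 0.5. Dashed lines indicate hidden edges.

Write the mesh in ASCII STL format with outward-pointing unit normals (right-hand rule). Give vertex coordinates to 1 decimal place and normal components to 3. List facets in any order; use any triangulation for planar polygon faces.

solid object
 facet normal -0.286 -0.095 0.953
  outer loop
   vertex 2.0 1.0 3.5
   vertex 0.5 0.5 3.0
   vertex 4.0 0.0 4.0
  endloop
 endfacet
 facet normal -0.047 -0.950 -0.309
  outer loop
   vertex 3.5 1.0 1.0
   vertex 4.0 0.0 4.0
   vertex 0.5 0.5 3.0
  endloop
 endfacet
 facet normal -0.478 -0.352 -0.805
  outer loop
   vertex 3.5 1.0 1.0
   vertex 0.5 0.5 3.0
   vertex 2.5 3.5 0.5
  endloop
 endfacet
 facet normal 0.930 0.365 -0.033
  outer loop
   vertex 3.5 1.0 1.0
   vertex 2.5 3.5 0.5
   vertex 4.0 0.0 4.0
  endloop
 endfacet
 facet normal -0.702 -0.117 -0.702
  outer loop
   vertex 1.5 3.5 1.5
   vertex 2.5 3.5 0.5
   vertex 0.5 0.5 3.0
  endloop
 endfacet
 facet normal -0.421 0.514 0.748
  outer loop
   vertex 1.5 3.5 1.5
   vertex 0.5 0.5 3.0
   vertex 2.0 1.0 3.5
  endloop
 endfacet
 facet normal 0.497 0.711 0.497
  outer loop
   vertex 1.5 3.5 1.5
   vertex 4.0 0.0 4.0
   vertex 2.5 3.5 0.5
  endloop
 endfacet
 facet normal 0.127 0.635 0.762
  outer loop
   vertex 1.5 3.5 1.5
   vertex 2.0 1.0 3.5
   vertex 4.0 0.0 4.0
  endloop
 endfacet
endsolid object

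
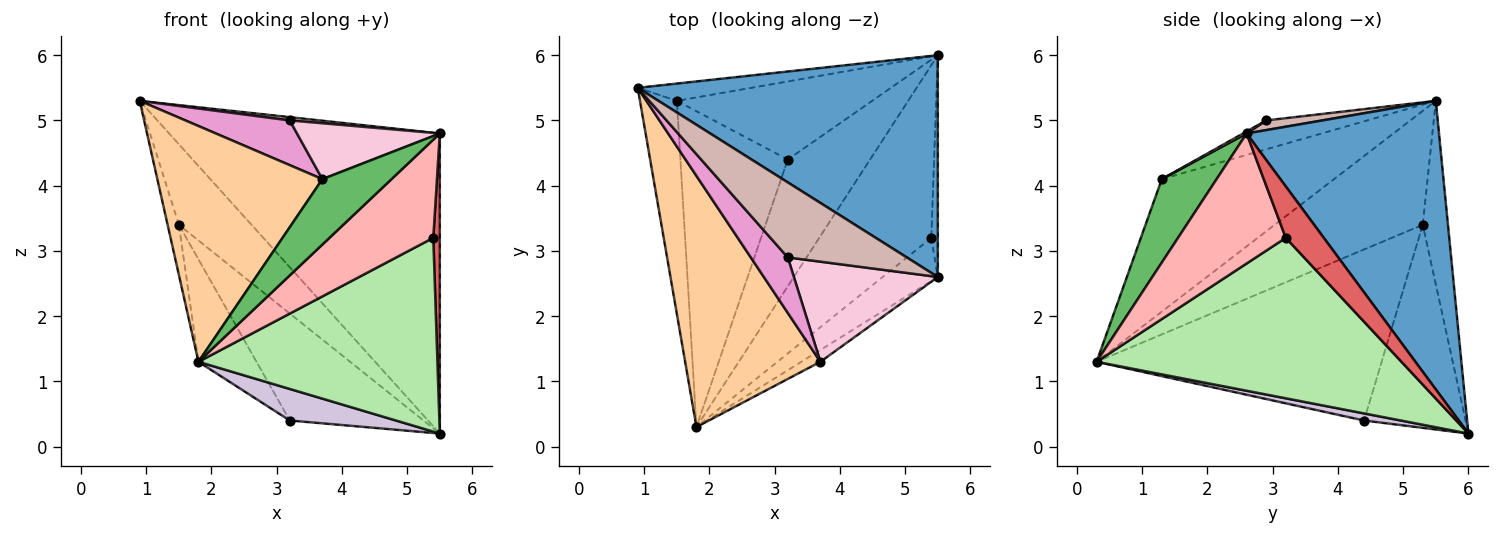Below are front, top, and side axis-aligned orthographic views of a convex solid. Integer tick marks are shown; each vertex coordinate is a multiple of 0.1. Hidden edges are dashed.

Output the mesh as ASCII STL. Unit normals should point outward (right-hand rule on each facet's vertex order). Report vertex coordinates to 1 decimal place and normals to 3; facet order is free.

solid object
 facet normal 0.496 0.698 0.516
  outer loop
   vertex 5.5 2.6 4.8
   vertex 5.5 6.0 0.2
   vertex 0.9 5.5 5.3
  endloop
 endfacet
 facet normal -0.321 0.926 -0.199
  outer loop
   vertex 1.5 5.3 3.4
   vertex 0.9 5.5 5.3
   vertex 5.5 6.0 0.2
  endloop
 endfacet
 facet normal -0.949 0.072 -0.307
  outer loop
   vertex 1.5 5.3 3.4
   vertex 1.8 0.3 1.3
   vertex 0.9 5.5 5.3
  endloop
 endfacet
 facet normal -0.581 -0.557 0.593
  outer loop
   vertex 3.7 1.3 4.1
   vertex 0.9 5.5 5.3
   vertex 1.8 0.3 1.3
  endloop
 endfacet
 facet normal 0.615 -0.776 -0.140
  outer loop
   vertex 3.7 1.3 4.1
   vertex 1.8 0.3 1.3
   vertex 5.5 2.6 4.8
  endloop
 endfacet
 facet normal 0.690 -0.541 -0.482
  outer loop
   vertex 5.4 3.2 3.2
   vertex 1.8 0.3 1.3
   vertex 5.5 6.0 0.2
  endloop
 endfacet
 facet normal 0.978 -0.168 -0.124
  outer loop
   vertex 5.4 3.2 3.2
   vertex 5.5 6.0 0.2
   vertex 5.5 2.6 4.8
  endloop
 endfacet
 facet normal 0.689 -0.664 -0.292
  outer loop
   vertex 5.4 3.2 3.2
   vertex 5.5 2.6 4.8
   vertex 1.8 0.3 1.3
  endloop
 endfacet
 facet normal -0.835 0.170 -0.524
  outer loop
   vertex 3.2 4.4 0.4
   vertex 1.8 0.3 1.3
   vertex 1.5 5.3 3.4
  endloop
 endfacet
 facet normal 0.083 -0.241 -0.967
  outer loop
   vertex 3.2 4.4 0.4
   vertex 5.5 6.0 0.2
   vertex 1.8 0.3 1.3
  endloop
 endfacet
 facet normal -0.523 0.689 -0.503
  outer loop
   vertex 3.2 4.4 0.4
   vertex 1.5 5.3 3.4
   vertex 5.5 6.0 0.2
  endloop
 endfacet
 facet normal 0.081 -0.043 0.996
  outer loop
   vertex 3.2 2.9 5.0
   vertex 5.5 2.6 4.8
   vertex 0.9 5.5 5.3
  endloop
 endfacet
 facet normal -0.520 -0.536 0.665
  outer loop
   vertex 3.2 2.9 5.0
   vertex 0.9 5.5 5.3
   vertex 3.7 1.3 4.1
  endloop
 endfacet
 facet normal 0.012 -0.487 0.873
  outer loop
   vertex 3.2 2.9 5.0
   vertex 3.7 1.3 4.1
   vertex 5.5 2.6 4.8
  endloop
 endfacet
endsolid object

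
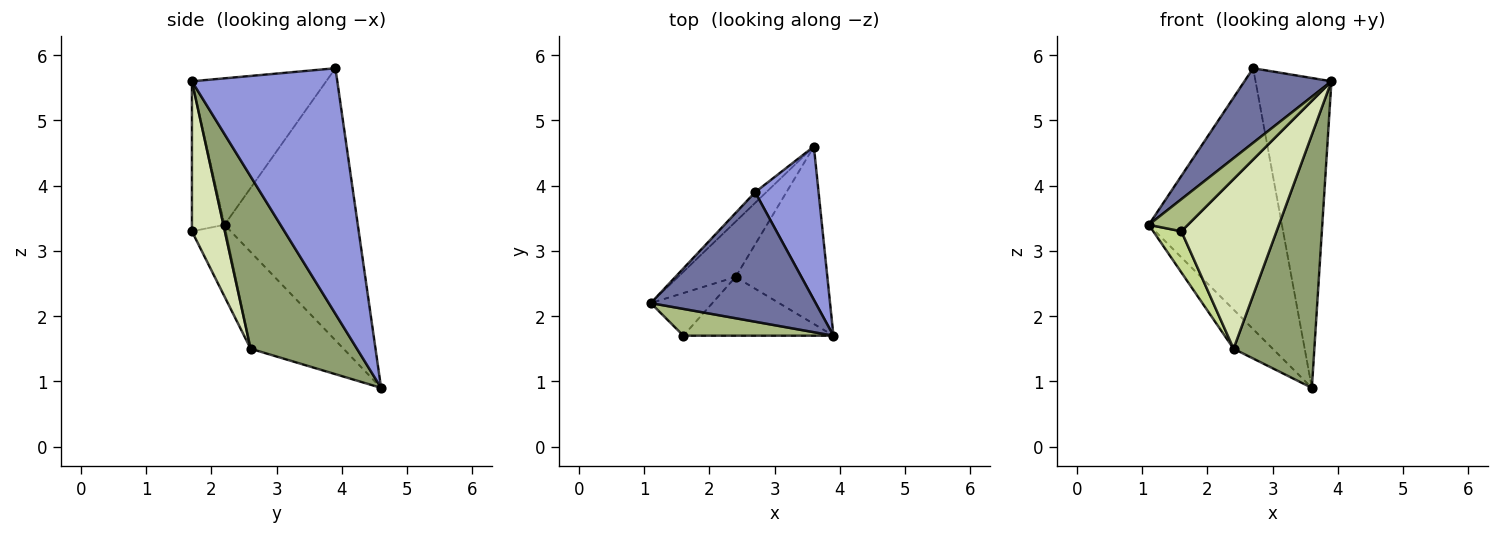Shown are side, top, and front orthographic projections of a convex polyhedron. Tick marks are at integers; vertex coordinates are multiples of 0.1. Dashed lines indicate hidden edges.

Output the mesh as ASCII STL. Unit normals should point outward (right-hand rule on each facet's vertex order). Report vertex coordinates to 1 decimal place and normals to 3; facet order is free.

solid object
 facet normal -0.610 -0.395 0.687
  outer loop
   vertex 2.7 3.9 5.8
   vertex 1.1 2.2 3.4
   vertex 3.9 1.7 5.6
  endloop
 endfacet
 facet normal -0.707 0.706 -0.029
  outer loop
   vertex 2.7 3.9 5.8
   vertex 3.6 4.6 0.9
   vertex 1.1 2.2 3.4
  endloop
 endfacet
 facet normal 0.864 0.451 0.223
  outer loop
   vertex 2.7 3.9 5.8
   vertex 3.9 1.7 5.6
   vertex 3.6 4.6 0.9
  endloop
 endfacet
 facet normal -0.808 0.340 -0.481
  outer loop
   vertex 2.4 2.6 1.5
   vertex 1.1 2.2 3.4
   vertex 3.6 4.6 0.9
  endloop
 endfacet
 facet normal 0.733 -0.557 -0.390
  outer loop
   vertex 2.4 2.6 1.5
   vertex 3.6 4.6 0.9
   vertex 3.9 1.7 5.6
  endloop
 endfacet
 facet normal -0.539 -0.647 0.539
  outer loop
   vertex 1.6 1.7 3.3
   vertex 3.9 1.7 5.6
   vertex 1.1 2.2 3.4
  endloop
 endfacet
 facet normal -0.642 -0.532 -0.552
  outer loop
   vertex 1.6 1.7 3.3
   vertex 1.1 2.2 3.4
   vertex 2.4 2.6 1.5
  endloop
 endfacet
 facet normal 0.311 -0.898 -0.311
  outer loop
   vertex 1.6 1.7 3.3
   vertex 2.4 2.6 1.5
   vertex 3.9 1.7 5.6
  endloop
 endfacet
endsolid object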